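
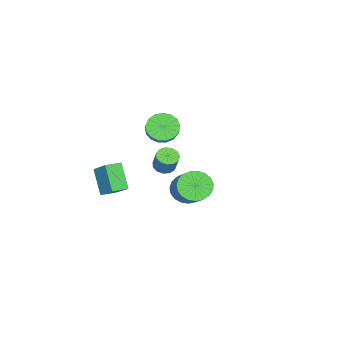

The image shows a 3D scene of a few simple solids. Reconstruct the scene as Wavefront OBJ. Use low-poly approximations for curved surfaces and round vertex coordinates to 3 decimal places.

v 3.093 3.168 -0.945
v 3.765 2.705 -1.095
v 4.859 3.888 0.156
v 4.187 4.352 0.305
v 3.787 2.945 -1.341
v 4.881 4.128 -0.091
v 3.689 3.224 -1.52
v 4.784 4.407 -0.269
v 3.488 3.493 -1.599
v 4.583 4.676 -0.348
v 3.219 3.706 -1.565
v 4.313 4.889 -0.314
v 2.928 3.826 -1.424
v 4.022 5.01 -0.173
v 2.665 3.833 -1.2
v 3.76 5.016 0.051
v 2.477 3.724 -0.932
v 3.571 4.907 0.319
v 2.394 3.52 -0.666
v 3.489 4.703 0.584
v 2.433 3.254 -0.449
v 3.527 4.437 0.801
v 2.586 2.974 -0.318
v 3.68 4.157 0.933
v 2.826 2.727 -0.295
v 3.92 3.911 0.956
v 3.113 2.557 -0.384
v 4.207 3.74 0.866
v 3.396 2.492 -0.571
v 4.49 3.676 0.68
v 3.626 2.545 -0.822
v 4.721 3.728 0.428
v -1.92 -1.965 -1.339
v -1.46 -2.661 -1.243
v -0.72 -2.071 -0.505
v -1.18 -1.375 -0.601
v -1.291 -2.478 -1.558
v -0.552 -1.887 -0.82
v -1.267 -2.177 -1.824
v -0.528 -1.586 -1.085
v -1.392 -1.827 -1.978
v -0.653 -1.237 -1.24
v -1.638 -1.509 -1.986
v -0.899 -0.919 -1.248
v -1.948 -1.296 -1.846
v -1.209 -0.705 -1.108
v -2.252 -1.236 -1.589
v -1.513 -0.645 -0.851
v -2.48 -1.343 -1.276
v -1.741 -0.752 -0.538
v -2.579 -1.592 -0.977
v -1.84 -1.002 -0.239
v -2.528 -1.927 -0.761
v -1.788 -1.337 -0.022
v -2.336 -2.271 -0.677
v -1.597 -1.681 0.061
v -2.05 -2.545 -0.745
v -1.311 -1.954 -0.007
v -1.733 -2.686 -0.949
v -0.994 -2.095 -0.211
v -0.225 -0.593 -2.54
v 0.224 -0.333 -2.8
v 0.533 0.113 -1.82
v 0.085 -0.147 -1.56
v -0.026 -0.124 -2.816
v 0.283 0.323 -1.837
v -0.339 -0.063 -2.745
v -0.03 0.383 -1.766
v -0.616 -0.171 -2.609
v -0.307 0.276 -1.629
v -0.769 -0.413 -2.45
v -0.459 0.034 -1.471
v -0.748 -0.712 -2.32
v -0.439 -0.265 -1.341
v -0.562 -0.973 -2.26
v -0.253 -0.527 -1.281
v -0.268 -1.114 -2.289
v 0.041 -0.668 -1.309
v 0.039 -1.09 -2.397
v 0.348 -0.643 -1.417
v 0.263 -0.907 -2.55
v 0.572 -0.461 -1.571
v 0.332 -0.626 -2.701
v 0.641 -0.179 -1.721
v 2.42 -2.809 -2.289
v 3.003 -1.637 -1.251
v 1.705 -2.41 -2.337
v 2.288 -1.239 -1.3
v 2.952 -2.001 -3.5
v 3.535 -0.83 -2.463
v 2.237 -1.603 -3.549
v 2.82 -0.431 -2.511
f 2 1 5
f 2 5 3
f 3 5 6
f 3 6 4
f 5 1 7
f 5 7 6
f 6 7 8
f 6 8 4
f 7 1 9
f 7 9 8
f 8 9 10
f 8 10 4
f 9 1 11
f 9 11 10
f 10 11 12
f 10 12 4
f 11 1 13
f 11 13 12
f 12 13 14
f 12 14 4
f 13 1 15
f 13 15 14
f 14 15 16
f 14 16 4
f 15 1 17
f 15 17 16
f 16 17 18
f 16 18 4
f 17 1 19
f 17 19 18
f 18 19 20
f 18 20 4
f 19 1 21
f 19 21 20
f 20 21 22
f 20 22 4
f 21 1 23
f 21 23 22
f 22 23 24
f 22 24 4
f 23 1 25
f 23 25 24
f 24 25 26
f 24 26 4
f 25 1 27
f 25 27 26
f 26 27 28
f 26 28 4
f 27 1 29
f 27 29 28
f 28 29 30
f 28 30 4
f 29 1 31
f 29 31 30
f 30 31 32
f 30 32 4
f 31 1 2
f 31 2 32
f 32 2 3
f 32 3 4
f 34 33 37
f 34 37 35
f 35 37 38
f 35 38 36
f 37 33 39
f 37 39 38
f 38 39 40
f 38 40 36
f 39 33 41
f 39 41 40
f 40 41 42
f 40 42 36
f 41 33 43
f 41 43 42
f 42 43 44
f 42 44 36
f 43 33 45
f 43 45 44
f 44 45 46
f 44 46 36
f 45 33 47
f 45 47 46
f 46 47 48
f 46 48 36
f 47 33 49
f 47 49 48
f 48 49 50
f 48 50 36
f 49 33 51
f 49 51 50
f 50 51 52
f 50 52 36
f 51 33 53
f 51 53 52
f 52 53 54
f 52 54 36
f 53 33 55
f 53 55 54
f 54 55 56
f 54 56 36
f 55 33 57
f 55 57 56
f 56 57 58
f 56 58 36
f 57 33 59
f 57 59 58
f 58 59 60
f 58 60 36
f 59 33 34
f 59 34 60
f 60 34 35
f 60 35 36
f 62 61 65
f 62 65 63
f 63 65 66
f 63 66 64
f 65 61 67
f 65 67 66
f 66 67 68
f 66 68 64
f 67 61 69
f 67 69 68
f 68 69 70
f 68 70 64
f 69 61 71
f 69 71 70
f 70 71 72
f 70 72 64
f 71 61 73
f 71 73 72
f 72 73 74
f 72 74 64
f 73 61 75
f 73 75 74
f 74 75 76
f 74 76 64
f 75 61 77
f 75 77 76
f 76 77 78
f 76 78 64
f 77 61 79
f 77 79 78
f 78 79 80
f 78 80 64
f 79 61 81
f 79 81 80
f 80 81 82
f 80 82 64
f 81 61 83
f 81 83 82
f 82 83 84
f 82 84 64
f 83 61 62
f 83 62 84
f 84 62 63
f 84 63 64
f 86 88 85
f 89 86 85
f 85 88 87
f 87 89 85
f 86 92 88
f 90 86 89
f 90 92 86
f 88 92 87
f 91 89 87
f 87 92 91
f 91 90 89
f 92 90 91



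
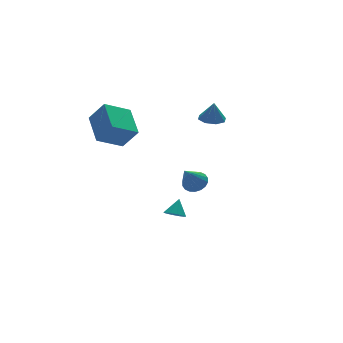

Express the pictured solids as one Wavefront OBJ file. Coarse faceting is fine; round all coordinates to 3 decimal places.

v 2.473 3.981 -4.358
v 3.159 3.638 -4.017
v 1.447 3.459 -2.822
v 3.17 3.99 -3.89
v 3.043 4.34 -3.856
v 2.802 4.619 -3.922
v 2.497 4.771 -4.074
v 2.187 4.767 -4.282
v 1.933 4.608 -4.506
v 1.786 4.324 -4.7
v 1.776 3.972 -4.827
v 1.903 3.623 -4.861
v 2.143 3.344 -4.795
v 2.449 3.191 -4.643
v 2.759 3.195 -4.434
v 3.013 3.355 -4.211
v -3.172 -4.016 -1.098
v -2.69 -4.431 -1.173
v -2.648 -3.564 -0.242
v -2.611 -4.11 -1.391
v -2.745 -3.754 -1.497
v -3.043 -3.498 -1.45
v -3.39 -3.439 -1.269
v -3.653 -3.601 -1.022
v -3.733 -3.922 -0.805
v -3.598 -4.278 -0.699
v -3.3 -4.534 -0.745
v -2.953 -4.593 -0.926
v -5.324 1.318 2.696
v -4.65 0.652 3.973
v -4.856 3.27 3.467
v -4.182 2.604 4.744
v -3.698 1.276 1.816
v -3.024 0.61 3.093
v -3.23 3.228 2.587
v -2.556 2.562 3.864
v 2.692 2.358 1.888
v 3.518 2.172 1.81
v 2.808 2.322 3.192
v 3.409 2.813 1.837
v 2.88 3.187 1.895
v 2.241 3.076 1.948
v 1.867 2.545 1.966
v 1.976 1.904 1.938
v 2.505 1.529 1.881
v 3.144 1.64 1.828
f 2 1 4
f 2 4 3
f 4 1 5
f 4 5 3
f 5 1 6
f 5 6 3
f 6 1 7
f 6 7 3
f 7 1 8
f 7 8 3
f 8 1 9
f 8 9 3
f 9 1 10
f 9 10 3
f 10 1 11
f 10 11 3
f 11 1 12
f 11 12 3
f 12 1 13
f 12 13 3
f 13 1 14
f 13 14 3
f 14 1 15
f 14 15 3
f 15 1 16
f 15 16 3
f 16 1 2
f 16 2 3
f 18 17 20
f 18 20 19
f 20 17 21
f 20 21 19
f 21 17 22
f 21 22 19
f 22 17 23
f 22 23 19
f 23 17 24
f 23 24 19
f 24 17 25
f 24 25 19
f 25 17 26
f 25 26 19
f 26 17 27
f 26 27 19
f 27 17 28
f 27 28 19
f 28 17 18
f 28 18 19
f 30 32 29
f 33 30 29
f 29 32 31
f 31 33 29
f 30 36 32
f 34 30 33
f 34 36 30
f 32 36 31
f 35 33 31
f 31 36 35
f 35 34 33
f 36 34 35
f 38 37 40
f 38 40 39
f 40 37 41
f 40 41 39
f 41 37 42
f 41 42 39
f 42 37 43
f 42 43 39
f 43 37 44
f 43 44 39
f 44 37 45
f 44 45 39
f 45 37 46
f 45 46 39
f 46 37 38
f 46 38 39



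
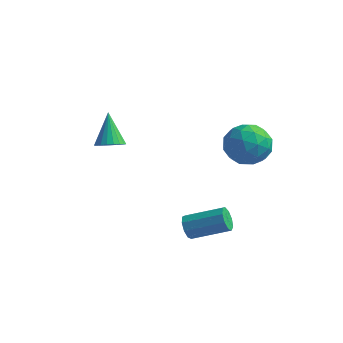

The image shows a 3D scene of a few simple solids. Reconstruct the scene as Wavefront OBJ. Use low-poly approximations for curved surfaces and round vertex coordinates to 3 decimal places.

v -3.403 -2.188 -0.596
v -2.979 -1.775 -0.696
v -3.877 -1.412 0.596
v -3.17 -1.687 -0.83
v -3.401 -1.685 -0.923
v -3.633 -1.77 -0.96
v -3.824 -1.927 -0.934
v -3.943 -2.13 -0.85
v -3.969 -2.342 -0.721
v -3.896 -2.528 -0.571
v -3.738 -2.655 -0.426
v -3.522 -2.701 -0.31
v -3.286 -2.659 -0.243
v -3.069 -2.535 -0.238
v -2.91 -2.351 -0.294
v -2.837 -2.139 -0.403
v -2.861 -1.935 -0.545
v 0.631 -3.93 -2.692
v 0.885 -4.126 -3.114
v 2.243 -3.627 -2.529
v 1.989 -3.43 -2.108
v 0.786 -3.783 -3.177
v 2.144 -3.284 -2.593
v 0.615 -3.509 -3.014
v 1.973 -3.01 -2.429
v 0.451 -3.431 -2.7
v 1.809 -2.932 -2.115
v 0.372 -3.587 -2.382
v 1.729 -3.088 -1.798
v 0.414 -3.903 -2.21
v 1.771 -3.404 -1.625
v 0.557 -4.231 -2.263
v 1.915 -3.732 -1.678
v 0.736 -4.419 -2.517
v 2.093 -3.92 -1.932
v 0.865 -4.377 -2.853
v 2.223 -3.878 -2.269
v 0.42 0.19 -0.11
v 0.933 0.784 -0.729
v 1.587 -0.924 -0.211
v 2.1 -0.33 -0.83
v 1.996 -0.079 0.131
v 1.275 0.61 0.194
v 1.245 -0.75 -1.134
v 0.524 -0.061 -1.071
v 1.443 0.203 -1.361
v 1.907 0.617 -0.58
v 0.613 -0.757 -0.36
v 1.077 -0.343 0.421
v 0.574 0.585 -0.41
v 1.946 -0.725 -0.53
v 1.885 -0.577 0.035
v 2.186 -0.228 -0.328
v 0.775 0.482 0.132
v 1.077 0.831 -0.232
v 1.701 0.324 0.273
v 1.443 -0.971 -0.708
v 1.745 -0.622 -1.072
v 0.334 0.088 -0.612
v 0.635 0.437 -0.975
v 0.819 -0.464 -1.213
v 1.175 0.592 -1.146
v 1.861 -0.063 -1.206
v 1.359 -0.309 -1.384
v 0.935 0.096 -1.347
v 1.448 0.836 -0.687
v 2.134 0.181 -0.746
v 2.073 0.329 -0.181
v 1.649 0.733 -0.144
v 1.748 0.494 -1.058
v 0.386 -0.321 -0.194
v 1.072 -0.976 -0.253
v 0.871 -0.873 -0.796
v 0.447 -0.469 -0.759
v 0.659 -0.077 0.266
v 1.345 -0.732 0.206
v 1.585 -0.236 0.407
v 1.161 0.169 0.444
v 0.772 -0.634 0.118
f 2 1 4
f 2 4 3
f 4 1 5
f 4 5 3
f 5 1 6
f 5 6 3
f 6 1 7
f 6 7 3
f 7 1 8
f 7 8 3
f 8 1 9
f 8 9 3
f 9 1 10
f 9 10 3
f 10 1 11
f 10 11 3
f 11 1 12
f 11 12 3
f 12 1 13
f 12 13 3
f 13 1 14
f 13 14 3
f 14 1 15
f 14 15 3
f 15 1 16
f 15 16 3
f 16 1 17
f 16 17 3
f 17 1 2
f 17 2 3
f 19 18 22
f 19 22 20
f 20 22 23
f 20 23 21
f 22 18 24
f 22 24 23
f 23 24 25
f 23 25 21
f 24 18 26
f 24 26 25
f 25 26 27
f 25 27 21
f 26 18 28
f 26 28 27
f 27 28 29
f 27 29 21
f 28 18 30
f 28 30 29
f 29 30 31
f 29 31 21
f 30 18 32
f 30 32 31
f 31 32 33
f 31 33 21
f 32 18 34
f 32 34 33
f 33 34 35
f 33 35 21
f 34 18 36
f 34 36 35
f 35 36 37
f 35 37 21
f 36 18 19
f 36 19 37
f 37 19 20
f 37 20 21
f 38 75 54
f 75 49 78
f 54 78 43
f 75 78 54
f 38 54 50
f 54 43 55
f 50 55 39
f 54 55 50
f 38 50 59
f 50 39 60
f 59 60 45
f 50 60 59
f 38 59 71
f 59 45 74
f 71 74 48
f 59 74 71
f 38 71 75
f 71 48 79
f 75 79 49
f 71 79 75
f 39 55 66
f 55 43 69
f 66 69 47
f 55 69 66
f 43 78 56
f 78 49 77
f 56 77 42
f 78 77 56
f 49 79 76
f 79 48 72
f 76 72 40
f 79 72 76
f 48 74 73
f 74 45 61
f 73 61 44
f 74 61 73
f 45 60 65
f 60 39 62
f 65 62 46
f 60 62 65
f 41 67 53
f 67 47 68
f 53 68 42
f 67 68 53
f 41 53 51
f 53 42 52
f 51 52 40
f 53 52 51
f 41 51 58
f 51 40 57
f 58 57 44
f 51 57 58
f 41 58 63
f 58 44 64
f 63 64 46
f 58 64 63
f 41 63 67
f 63 46 70
f 67 70 47
f 63 70 67
f 42 68 56
f 68 47 69
f 56 69 43
f 68 69 56
f 40 52 76
f 52 42 77
f 76 77 49
f 52 77 76
f 44 57 73
f 57 40 72
f 73 72 48
f 57 72 73
f 46 64 65
f 64 44 61
f 65 61 45
f 64 61 65
f 47 70 66
f 70 46 62
f 66 62 39
f 70 62 66



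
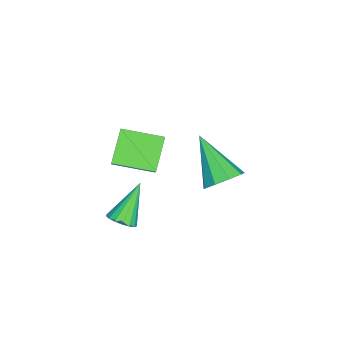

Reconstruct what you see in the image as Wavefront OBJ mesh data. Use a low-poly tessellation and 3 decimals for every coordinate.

v 0.11 3.671 2.387
v 0.657 3.173 2.412
v -0.91 2.609 3.573
v 0.721 3.519 2.776
v 0.498 3.936 2.958
v 0.094 4.228 2.873
v -0.302 4.26 2.56
v -0.506 4.016 2.167
v -0.422 3.61 1.876
v -0.089 3.233 1.825
v 0.337 3.06 2.036
v -0.716 -0.037 -1.704
v -0.26 0.117 -1.399
v -1.704 0.377 -0.436
v -0.331 0.346 -1.529
v -0.491 0.487 -1.7
v -0.702 0.508 -1.871
v -0.917 0.404 -2.004
v -1.085 0.199 -2.069
v -1.169 -0.06 -2.049
v -1.149 -0.313 -1.951
v -1.03 -0.504 -1.796
v -0.839 -0.587 -1.62
v -0.619 -0.545 -1.463
v -0.422 -0.386 -1.361
v -0.293 -0.147 -1.338
v -4.057 -0.971 -0.035
v -3.324 -0.74 0.806
v -4.227 0.566 -0.308
v -3.494 0.797 0.534
v -2.966 -1.017 -0.974
v -2.233 -0.786 -0.132
v -3.136 0.52 -1.246
v -2.403 0.751 -0.405
f 2 1 4
f 2 4 3
f 4 1 5
f 4 5 3
f 5 1 6
f 5 6 3
f 6 1 7
f 6 7 3
f 7 1 8
f 7 8 3
f 8 1 9
f 8 9 3
f 9 1 10
f 9 10 3
f 10 1 11
f 10 11 3
f 11 1 2
f 11 2 3
f 13 12 15
f 13 15 14
f 15 12 16
f 15 16 14
f 16 12 17
f 16 17 14
f 17 12 18
f 17 18 14
f 18 12 19
f 18 19 14
f 19 12 20
f 19 20 14
f 20 12 21
f 20 21 14
f 21 12 22
f 21 22 14
f 22 12 23
f 22 23 14
f 23 12 24
f 23 24 14
f 24 12 25
f 24 25 14
f 25 12 26
f 25 26 14
f 26 12 13
f 26 13 14
f 28 30 27
f 31 28 27
f 27 30 29
f 29 31 27
f 28 34 30
f 32 28 31
f 32 34 28
f 30 34 29
f 33 31 29
f 29 34 33
f 33 32 31
f 34 32 33



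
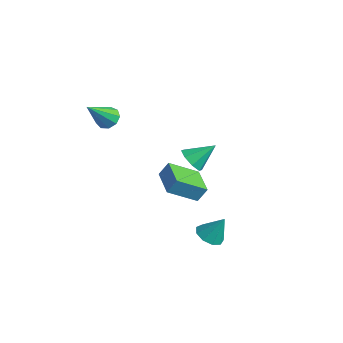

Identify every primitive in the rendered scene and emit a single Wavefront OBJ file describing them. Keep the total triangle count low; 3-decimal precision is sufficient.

v -1.245 1.898 -1.685
v -0.564 1.407 -1.459
v -0.715 3.082 -0.715
v -0.439 1.787 -1.991
v -0.786 2.232 -2.344
v -1.403 2.481 -2.311
v -1.927 2.389 -1.911
v -2.052 2.009 -1.379
v -1.705 1.564 -1.026
v -1.088 1.315 -1.059
v 3.447 -0.541 -3.476
v 4.163 -0.928 -3.577
v 3.933 0.021 -2.184
v 4.186 -0.417 -3.808
v 3.863 0.035 -3.884
v 3.346 0.218 -3.768
v 2.875 0.046 -3.516
v 2.672 -0.402 -3.245
v 2.832 -0.914 -3.081
v 3.279 -1.252 -3.103
v 3.805 -1.257 -3.298
v -2.425 2.646 -4.622
v -3.062 1.097 -3.564
v -2.195 3.123 -3.785
v -2.831 1.574 -2.728
v -0.709 1.906 -4.672
v -1.345 0.357 -3.615
v -0.478 2.383 -3.836
v -1.115 0.834 -2.778
v -3.731 -1.661 1.787
v -3.004 -1.631 1.738
v -3.569 -3.059 3.333
v -3.167 -1.289 2.064
v -3.595 -1.122 2.26
v -4.086 -1.207 2.235
v -4.412 -1.505 2
v -4.419 -1.875 1.666
v -4.104 -2.146 1.388
v -3.615 -2.19 1.297
v -3.18 -1.986 1.435
f 2 1 4
f 2 4 3
f 4 1 5
f 4 5 3
f 5 1 6
f 5 6 3
f 6 1 7
f 6 7 3
f 7 1 8
f 7 8 3
f 8 1 9
f 8 9 3
f 9 1 10
f 9 10 3
f 10 1 2
f 10 2 3
f 12 11 14
f 12 14 13
f 14 11 15
f 14 15 13
f 15 11 16
f 15 16 13
f 16 11 17
f 16 17 13
f 17 11 18
f 17 18 13
f 18 11 19
f 18 19 13
f 19 11 20
f 19 20 13
f 20 11 21
f 20 21 13
f 21 11 12
f 21 12 13
f 23 25 22
f 26 23 22
f 22 25 24
f 24 26 22
f 23 29 25
f 27 23 26
f 27 29 23
f 25 29 24
f 28 26 24
f 24 29 28
f 28 27 26
f 29 27 28
f 31 30 33
f 31 33 32
f 33 30 34
f 33 34 32
f 34 30 35
f 34 35 32
f 35 30 36
f 35 36 32
f 36 30 37
f 36 37 32
f 37 30 38
f 37 38 32
f 38 30 39
f 38 39 32
f 39 30 40
f 39 40 32
f 40 30 31
f 40 31 32



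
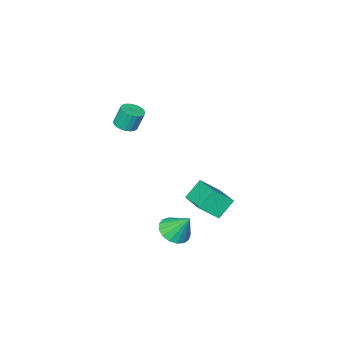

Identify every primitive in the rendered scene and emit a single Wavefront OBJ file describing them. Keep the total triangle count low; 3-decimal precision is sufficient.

v 3.343 0.079 3.025
v 3.927 0.122 3.154
v 3.682 0.384 4.183
v 3.097 0.341 4.055
v 3.873 0.355 3.082
v 3.627 0.617 4.111
v 3.727 0.54 3
v 3.481 0.801 4.029
v 3.514 0.645 2.922
v 3.268 0.907 3.952
v 3.272 0.652 2.863
v 3.026 0.914 3.892
v 3.042 0.561 2.831
v 2.796 0.822 3.86
v 2.864 0.386 2.833
v 2.618 0.647 3.862
v 2.769 0.158 2.868
v 2.523 0.419 3.898
v 2.773 -0.084 2.931
v 2.527 0.178 3.96
v 2.876 -0.297 3.01
v 2.63 -0.036 4.039
v 3.059 -0.446 3.091
v 2.814 -0.184 4.12
v 3.292 -0.503 3.161
v 3.046 -0.241 4.19
v 3.533 -0.46 3.208
v 3.287 -0.198 4.237
v 3.741 -0.324 3.223
v 3.496 -0.062 4.252
v 3.881 -0.118 3.204
v 3.635 0.144 4.233
v 2.708 2.908 -3.09
v 3.116 3.562 -3.447
v 2.452 3.712 -1.91
v 2.73 3.612 -3.565
v 2.339 3.501 -3.574
v 2.032 3.254 -3.472
v 1.88 2.928 -3.282
v 1.918 2.597 -3.049
v 2.137 2.337 -2.824
v 2.486 2.208 -2.661
v 2.887 2.24 -2.596
v 3.246 2.425 -2.643
v 3.482 2.72 -2.794
v 3.541 3.058 -3.012
v 3.409 3.362 -3.247
v 0.35 2.307 -2.814
v -0.484 2.38 -1.914
v 0.952 4.028 -2.397
v 0.117 4.101 -1.496
v 1.183 1.819 -2.004
v 0.348 1.892 -1.103
v 1.784 3.54 -1.586
v 0.95 3.613 -0.686
f 2 1 5
f 2 5 3
f 3 5 6
f 3 6 4
f 5 1 7
f 5 7 6
f 6 7 8
f 6 8 4
f 7 1 9
f 7 9 8
f 8 9 10
f 8 10 4
f 9 1 11
f 9 11 10
f 10 11 12
f 10 12 4
f 11 1 13
f 11 13 12
f 12 13 14
f 12 14 4
f 13 1 15
f 13 15 14
f 14 15 16
f 14 16 4
f 15 1 17
f 15 17 16
f 16 17 18
f 16 18 4
f 17 1 19
f 17 19 18
f 18 19 20
f 18 20 4
f 19 1 21
f 19 21 20
f 20 21 22
f 20 22 4
f 21 1 23
f 21 23 22
f 22 23 24
f 22 24 4
f 23 1 25
f 23 25 24
f 24 25 26
f 24 26 4
f 25 1 27
f 25 27 26
f 26 27 28
f 26 28 4
f 27 1 29
f 27 29 28
f 28 29 30
f 28 30 4
f 29 1 31
f 29 31 30
f 30 31 32
f 30 32 4
f 31 1 2
f 31 2 32
f 32 2 3
f 32 3 4
f 34 33 36
f 34 36 35
f 36 33 37
f 36 37 35
f 37 33 38
f 37 38 35
f 38 33 39
f 38 39 35
f 39 33 40
f 39 40 35
f 40 33 41
f 40 41 35
f 41 33 42
f 41 42 35
f 42 33 43
f 42 43 35
f 43 33 44
f 43 44 35
f 44 33 45
f 44 45 35
f 45 33 46
f 45 46 35
f 46 33 47
f 46 47 35
f 47 33 34
f 47 34 35
f 49 51 48
f 52 49 48
f 48 51 50
f 50 52 48
f 49 55 51
f 53 49 52
f 53 55 49
f 51 55 50
f 54 52 50
f 50 55 54
f 54 53 52
f 55 53 54



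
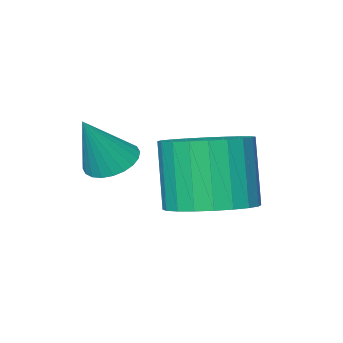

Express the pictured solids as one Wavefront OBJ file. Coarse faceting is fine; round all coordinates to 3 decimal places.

v -2.607 1.528 -1.009
v -2.118 2.26 -0.71
v -2.343 1.764 0.869
v -2.833 1.032 0.569
v -2.454 2.396 -0.715
v -2.679 1.901 0.864
v -2.813 2.401 -0.765
v -3.038 1.905 0.814
v -3.141 2.273 -0.852
v -3.366 1.777 0.727
v -3.388 2.031 -0.963
v -3.613 1.536 0.616
v -3.516 1.713 -1.081
v -3.741 1.217 0.498
v -3.506 1.366 -1.188
v -3.731 0.871 0.391
v -3.358 1.044 -1.268
v -3.584 0.549 0.31
v -3.097 0.796 -1.309
v -3.322 0.3 0.27
v -2.761 0.659 -1.304
v -2.986 0.164 0.275
v -2.402 0.655 -1.254
v -2.627 0.159 0.325
v -2.074 0.783 -1.167
v -2.299 0.287 0.412
v -1.827 1.024 -1.056
v -2.052 0.529 0.523
v -1.699 1.343 -0.938
v -1.924 0.847 0.641
v -1.709 1.689 -0.831
v -1.934 1.194 0.748
v -1.856 2.011 -0.75
v -2.082 1.516 0.828
v -1.256 0.149 0.085
v -0.824 -0.182 -0.145
v -0.584 0.211 1.255
v -0.752 0.03 -0.198
v -0.756 0.26 -0.208
v -0.836 0.473 -0.173
v -0.98 0.637 -0.099
v -1.166 0.726 0.003
v -1.365 0.728 0.117
v -1.548 0.641 0.227
v -1.687 0.479 0.315
v -1.76 0.267 0.368
v -1.756 0.038 0.378
v -1.675 -0.176 0.343
v -1.531 -0.339 0.269
v -1.345 -0.429 0.167
v -1.146 -0.43 0.053
v -0.963 -0.343 -0.057
f 2 1 5
f 2 5 3
f 3 5 6
f 3 6 4
f 5 1 7
f 5 7 6
f 6 7 8
f 6 8 4
f 7 1 9
f 7 9 8
f 8 9 10
f 8 10 4
f 9 1 11
f 9 11 10
f 10 11 12
f 10 12 4
f 11 1 13
f 11 13 12
f 12 13 14
f 12 14 4
f 13 1 15
f 13 15 14
f 14 15 16
f 14 16 4
f 15 1 17
f 15 17 16
f 16 17 18
f 16 18 4
f 17 1 19
f 17 19 18
f 18 19 20
f 18 20 4
f 19 1 21
f 19 21 20
f 20 21 22
f 20 22 4
f 21 1 23
f 21 23 22
f 22 23 24
f 22 24 4
f 23 1 25
f 23 25 24
f 24 25 26
f 24 26 4
f 25 1 27
f 25 27 26
f 26 27 28
f 26 28 4
f 27 1 29
f 27 29 28
f 28 29 30
f 28 30 4
f 29 1 31
f 29 31 30
f 30 31 32
f 30 32 4
f 31 1 33
f 31 33 32
f 32 33 34
f 32 34 4
f 33 1 2
f 33 2 34
f 34 2 3
f 34 3 4
f 36 35 38
f 36 38 37
f 38 35 39
f 38 39 37
f 39 35 40
f 39 40 37
f 40 35 41
f 40 41 37
f 41 35 42
f 41 42 37
f 42 35 43
f 42 43 37
f 43 35 44
f 43 44 37
f 44 35 45
f 44 45 37
f 45 35 46
f 45 46 37
f 46 35 47
f 46 47 37
f 47 35 48
f 47 48 37
f 48 35 49
f 48 49 37
f 49 35 50
f 49 50 37
f 50 35 51
f 50 51 37
f 51 35 52
f 51 52 37
f 52 35 36
f 52 36 37



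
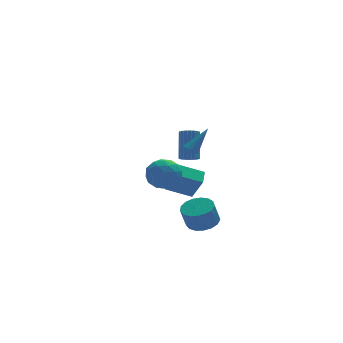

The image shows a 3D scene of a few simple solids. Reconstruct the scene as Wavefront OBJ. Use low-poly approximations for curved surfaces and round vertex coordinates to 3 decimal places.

v 1.776 -3.773 2.845
v 2.021 -3.44 2.529
v 2.984 -3.327 4.255
v 1.858 -3.308 2.627
v 1.679 -3.268 2.768
v 1.519 -3.328 2.924
v 1.41 -3.477 3.064
v 1.373 -3.684 3.161
v 1.417 -3.909 3.195
v 1.531 -4.107 3.16
v 1.694 -4.239 3.062
v 1.874 -4.278 2.921
v 2.034 -4.218 2.765
v 2.143 -4.07 2.625
v 2.179 -3.863 2.528
v 2.136 -3.638 2.494
v 3.61 2.229 -0.498
v 4.261 2.148 -0.572
v 4.601 3.21 1.243
v 3.95 3.291 1.318
v 4.224 2.371 -0.695
v 4.563 3.432 1.12
v 4.093 2.573 -0.789
v 4.433 3.634 1.027
v 3.889 2.722 -0.838
v 4.229 3.783 0.978
v 3.642 2.796 -0.835
v 3.982 3.857 0.98
v 3.391 2.784 -0.781
v 3.731 3.845 1.035
v 3.173 2.687 -0.683
v 3.512 3.749 1.132
v 3.021 2.521 -0.558
v 3.361 3.582 1.257
v 2.959 2.31 -0.423
v 3.299 3.372 1.392
v 2.997 2.088 -0.3
v 3.336 3.149 1.515
v 3.127 1.886 -0.207
v 3.467 2.947 1.609
v 3.331 1.737 -0.158
v 3.671 2.798 1.658
v 3.578 1.663 -0.16
v 3.918 2.724 1.655
v 3.829 1.675 -0.215
v 4.169 2.736 1.601
v 4.048 1.771 -0.312
v 4.387 2.833 1.503
v 4.199 1.938 -0.437
v 4.539 2.999 1.378
v 0.079 -3.295 0.275
v 1.07 -3.808 0.579
v -0.75 -3.992 1.801
v 0.241 -4.505 2.105
v 0.151 -3.353 2.144
v 0.663 -2.922 1.201
v -0.343 -4.878 1.179
v 0.169 -4.447 0.236
v 0.809 -4.787 1.138
v 1.114 -3.844 1.734
v -0.794 -3.956 0.646
v -0.489 -3.013 1.242
v 0.647 -3.49 0.293
v -0.327 -4.31 2.087
v -0.38 -3.632 2.11
v 0.202 -3.934 2.289
v 0.408 -2.97 0.658
v 0.991 -3.271 0.837
v 0.45 -3.003 1.757
v -0.671 -4.529 1.543
v -0.088 -4.83 1.722
v 0.118 -3.866 0.091
v 0.7 -4.168 0.27
v -0.13 -4.797 0.623
v 1.076 -4.367 0.8
v 0.589 -4.777 1.697
v 0.246 -4.996 1.153
v 0.547 -4.743 0.599
v 1.256 -3.813 1.151
v 0.768 -4.223 2.048
v 0.716 -3.545 2.071
v 1.017 -3.292 1.516
v 1.102 -4.388 1.479
v -0.448 -3.577 0.332
v -0.936 -3.987 1.229
v -0.697 -4.508 0.864
v -0.396 -4.255 0.309
v -0.269 -3.023 0.683
v -0.756 -3.433 1.58
v -0.227 -3.057 1.781
v 0.074 -2.804 1.227
v -0.782 -3.412 0.901
v 2.594 -3.708 -3.082
v 3.571 -3.685 -2.757
v 3.123 -3.948 -1.393
v 2.146 -3.972 -1.718
v 3.421 -3.217 -2.716
v 2.974 -3.48 -1.351
v 3.082 -2.861 -2.758
v 2.635 -3.125 -1.394
v 2.632 -2.7 -2.875
v 2.184 -2.964 -1.511
v 2.172 -2.77 -3.039
v 1.724 -3.033 -1.675
v 1.809 -3.054 -3.213
v 1.361 -3.318 -1.849
v 1.626 -3.489 -3.357
v 1.178 -3.752 -1.993
v 1.664 -3.973 -3.438
v 1.217 -4.237 -2.074
v 1.916 -4.397 -3.438
v 1.468 -4.661 -2.073
v 2.323 -4.664 -3.356
v 1.875 -4.927 -1.991
v 2.792 -4.711 -3.211
v 2.344 -4.974 -1.847
v 3.215 -4.528 -3.037
v 2.768 -4.792 -1.672
v 3.496 -4.158 -2.873
v 3.049 -4.422 -1.509
v 2.605 4.04 -3.794
v 3.047 3.209 -2.225
v 3.044 5.044 -3.387
v 3.487 4.214 -1.817
v 4.233 3.606 -4.483
v 4.676 2.776 -2.913
v 4.673 4.611 -4.075
v 5.115 3.78 -2.506
f 2 1 4
f 2 4 3
f 4 1 5
f 4 5 3
f 5 1 6
f 5 6 3
f 6 1 7
f 6 7 3
f 7 1 8
f 7 8 3
f 8 1 9
f 8 9 3
f 9 1 10
f 9 10 3
f 10 1 11
f 10 11 3
f 11 1 12
f 11 12 3
f 12 1 13
f 12 13 3
f 13 1 14
f 13 14 3
f 14 1 15
f 14 15 3
f 15 1 16
f 15 16 3
f 16 1 2
f 16 2 3
f 18 17 21
f 18 21 19
f 19 21 22
f 19 22 20
f 21 17 23
f 21 23 22
f 22 23 24
f 22 24 20
f 23 17 25
f 23 25 24
f 24 25 26
f 24 26 20
f 25 17 27
f 25 27 26
f 26 27 28
f 26 28 20
f 27 17 29
f 27 29 28
f 28 29 30
f 28 30 20
f 29 17 31
f 29 31 30
f 30 31 32
f 30 32 20
f 31 17 33
f 31 33 32
f 32 33 34
f 32 34 20
f 33 17 35
f 33 35 34
f 34 35 36
f 34 36 20
f 35 17 37
f 35 37 36
f 36 37 38
f 36 38 20
f 37 17 39
f 37 39 38
f 38 39 40
f 38 40 20
f 39 17 41
f 39 41 40
f 40 41 42
f 40 42 20
f 41 17 43
f 41 43 42
f 42 43 44
f 42 44 20
f 43 17 45
f 43 45 44
f 44 45 46
f 44 46 20
f 45 17 47
f 45 47 46
f 46 47 48
f 46 48 20
f 47 17 49
f 47 49 48
f 48 49 50
f 48 50 20
f 49 17 18
f 49 18 50
f 50 18 19
f 50 19 20
f 51 88 67
f 88 62 91
f 67 91 56
f 88 91 67
f 51 67 63
f 67 56 68
f 63 68 52
f 67 68 63
f 51 63 72
f 63 52 73
f 72 73 58
f 63 73 72
f 51 72 84
f 72 58 87
f 84 87 61
f 72 87 84
f 51 84 88
f 84 61 92
f 88 92 62
f 84 92 88
f 52 68 79
f 68 56 82
f 79 82 60
f 68 82 79
f 56 91 69
f 91 62 90
f 69 90 55
f 91 90 69
f 62 92 89
f 92 61 85
f 89 85 53
f 92 85 89
f 61 87 86
f 87 58 74
f 86 74 57
f 87 74 86
f 58 73 78
f 73 52 75
f 78 75 59
f 73 75 78
f 54 80 66
f 80 60 81
f 66 81 55
f 80 81 66
f 54 66 64
f 66 55 65
f 64 65 53
f 66 65 64
f 54 64 71
f 64 53 70
f 71 70 57
f 64 70 71
f 54 71 76
f 71 57 77
f 76 77 59
f 71 77 76
f 54 76 80
f 76 59 83
f 80 83 60
f 76 83 80
f 55 81 69
f 81 60 82
f 69 82 56
f 81 82 69
f 53 65 89
f 65 55 90
f 89 90 62
f 65 90 89
f 57 70 86
f 70 53 85
f 86 85 61
f 70 85 86
f 59 77 78
f 77 57 74
f 78 74 58
f 77 74 78
f 60 83 79
f 83 59 75
f 79 75 52
f 83 75 79
f 94 93 97
f 94 97 95
f 95 97 98
f 95 98 96
f 97 93 99
f 97 99 98
f 98 99 100
f 98 100 96
f 99 93 101
f 99 101 100
f 100 101 102
f 100 102 96
f 101 93 103
f 101 103 102
f 102 103 104
f 102 104 96
f 103 93 105
f 103 105 104
f 104 105 106
f 104 106 96
f 105 93 107
f 105 107 106
f 106 107 108
f 106 108 96
f 107 93 109
f 107 109 108
f 108 109 110
f 108 110 96
f 109 93 111
f 109 111 110
f 110 111 112
f 110 112 96
f 111 93 113
f 111 113 112
f 112 113 114
f 112 114 96
f 113 93 115
f 113 115 114
f 114 115 116
f 114 116 96
f 115 93 117
f 115 117 116
f 116 117 118
f 116 118 96
f 117 93 119
f 117 119 118
f 118 119 120
f 118 120 96
f 119 93 94
f 119 94 120
f 120 94 95
f 120 95 96
f 122 124 121
f 125 122 121
f 121 124 123
f 123 125 121
f 122 128 124
f 126 122 125
f 126 128 122
f 124 128 123
f 127 125 123
f 123 128 127
f 127 126 125
f 128 126 127



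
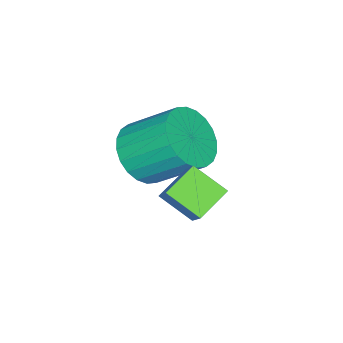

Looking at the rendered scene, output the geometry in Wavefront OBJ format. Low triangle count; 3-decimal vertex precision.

v 1.102 0.526 -3.59
v 1.635 0.99 -4.007
v 1.391 2.097 -3.087
v 0.858 1.634 -2.67
v 1.361 1.057 -4.159
v 1.118 2.164 -3.239
v 1.049 1.043 -4.225
v 0.805 2.15 -3.305
v 0.744 0.95 -4.194
v 0.5 2.057 -3.274
v 0.494 0.793 -4.071
v 0.25 1.9 -3.151
v 0.336 0.595 -3.875
v 0.092 1.702 -2.955
v 0.295 0.387 -3.636
v 0.051 1.494 -2.716
v 0.377 0.2 -3.389
v 0.133 1.307 -2.469
v 0.569 0.063 -3.173
v 0.325 1.17 -2.253
v 0.842 -0.004 -3.021
v 0.599 1.103 -2.101
v 1.155 0.01 -2.955
v 0.911 1.117 -2.035
v 1.46 0.103 -2.986
v 1.216 1.21 -2.066
v 1.71 0.26 -3.109
v 1.466 1.367 -2.189
v 1.868 0.458 -3.305
v 1.624 1.565 -2.385
v 1.909 0.666 -3.544
v 1.665 1.773 -2.624
v 1.827 0.853 -3.791
v 1.583 1.96 -2.871
v 1.958 2.156 -2.678
v 2.605 2.743 -1.743
v 1.914 2.947 -3.145
v 2.561 3.535 -2.209
v 2.699 1.965 -3.071
v 3.346 2.553 -2.135
v 2.655 2.757 -3.537
v 3.302 3.344 -2.602
f 2 1 5
f 2 5 3
f 3 5 6
f 3 6 4
f 5 1 7
f 5 7 6
f 6 7 8
f 6 8 4
f 7 1 9
f 7 9 8
f 8 9 10
f 8 10 4
f 9 1 11
f 9 11 10
f 10 11 12
f 10 12 4
f 11 1 13
f 11 13 12
f 12 13 14
f 12 14 4
f 13 1 15
f 13 15 14
f 14 15 16
f 14 16 4
f 15 1 17
f 15 17 16
f 16 17 18
f 16 18 4
f 17 1 19
f 17 19 18
f 18 19 20
f 18 20 4
f 19 1 21
f 19 21 20
f 20 21 22
f 20 22 4
f 21 1 23
f 21 23 22
f 22 23 24
f 22 24 4
f 23 1 25
f 23 25 24
f 24 25 26
f 24 26 4
f 25 1 27
f 25 27 26
f 26 27 28
f 26 28 4
f 27 1 29
f 27 29 28
f 28 29 30
f 28 30 4
f 29 1 31
f 29 31 30
f 30 31 32
f 30 32 4
f 31 1 33
f 31 33 32
f 32 33 34
f 32 34 4
f 33 1 2
f 33 2 34
f 34 2 3
f 34 3 4
f 36 38 35
f 39 36 35
f 35 38 37
f 37 39 35
f 36 42 38
f 40 36 39
f 40 42 36
f 38 42 37
f 41 39 37
f 37 42 41
f 41 40 39
f 42 40 41



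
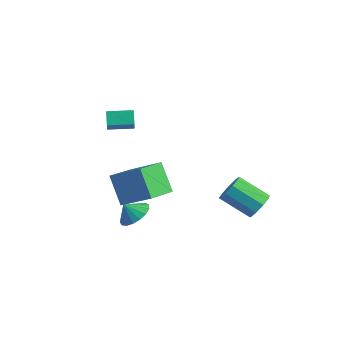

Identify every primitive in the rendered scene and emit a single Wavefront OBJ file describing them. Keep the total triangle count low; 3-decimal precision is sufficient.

v 3.893 4.011 -3.88
v 4.521 3.648 -3.235
v 2.854 2.827 -2.075
v 2.227 3.189 -2.72
v 4.342 4.262 -3.057
v 2.676 3.44 -1.898
v 3.953 4.758 -3.264
v 2.287 3.937 -2.105
v 3.536 4.905 -3.759
v 1.87 4.083 -2.6
v 3.286 4.633 -4.311
v 1.62 3.812 -3.151
v 3.32 4.07 -4.661
v 1.654 3.249 -3.501
v 3.622 3.479 -4.645
v 1.956 2.658 -3.485
v 4.051 3.137 -4.271
v 2.385 2.316 -3.112
v 4.406 3.204 -3.715
v 2.74 2.383 -2.555
v 0.447 -4.231 0.889
v 2.091 -3.475 1.936
v -0.057 -2.207 0.221
v 1.586 -1.452 1.268
v 1.634 -4.488 -0.788
v 3.277 -3.733 0.259
v 1.129 -2.465 -1.456
v 2.773 -1.709 -0.409
v -0.339 -1.744 -3.939
v 0.373 -1.287 -3.316
v -0.781 -2.196 -3.101
v -0.003 -0.953 -3.334
v -0.455 -0.801 -3.491
v -0.881 -0.865 -3.751
v -1.182 -1.13 -4.053
v -1.291 -1.535 -4.33
v -1.181 -1.989 -4.516
v -0.878 -2.386 -4.571
v -0.451 -2.636 -4.48
v 0.001 -2.682 -4.266
v 0.375 -2.513 -3.977
v 0.586 -2.167 -3.679
v 0.585 -1.725 -3.44
v -1.994 -2.242 2.599
v -2.531 -1.811 3.297
v -1.023 -1.086 2.634
v -1.56 -0.655 3.331
v -1.24 -2.905 3.589
v -1.777 -2.474 4.286
v -0.269 -1.749 3.623
v -0.806 -1.318 4.321
f 2 1 5
f 2 5 3
f 3 5 6
f 3 6 4
f 5 1 7
f 5 7 6
f 6 7 8
f 6 8 4
f 7 1 9
f 7 9 8
f 8 9 10
f 8 10 4
f 9 1 11
f 9 11 10
f 10 11 12
f 10 12 4
f 11 1 13
f 11 13 12
f 12 13 14
f 12 14 4
f 13 1 15
f 13 15 14
f 14 15 16
f 14 16 4
f 15 1 17
f 15 17 16
f 16 17 18
f 16 18 4
f 17 1 19
f 17 19 18
f 18 19 20
f 18 20 4
f 19 1 2
f 19 2 20
f 20 2 3
f 20 3 4
f 22 24 21
f 25 22 21
f 21 24 23
f 23 25 21
f 22 28 24
f 26 22 25
f 26 28 22
f 24 28 23
f 27 25 23
f 23 28 27
f 27 26 25
f 28 26 27
f 30 29 32
f 30 32 31
f 32 29 33
f 32 33 31
f 33 29 34
f 33 34 31
f 34 29 35
f 34 35 31
f 35 29 36
f 35 36 31
f 36 29 37
f 36 37 31
f 37 29 38
f 37 38 31
f 38 29 39
f 38 39 31
f 39 29 40
f 39 40 31
f 40 29 41
f 40 41 31
f 41 29 42
f 41 42 31
f 42 29 43
f 42 43 31
f 43 29 30
f 43 30 31
f 45 47 44
f 48 45 44
f 44 47 46
f 46 48 44
f 45 51 47
f 49 45 48
f 49 51 45
f 47 51 46
f 50 48 46
f 46 51 50
f 50 49 48
f 51 49 50



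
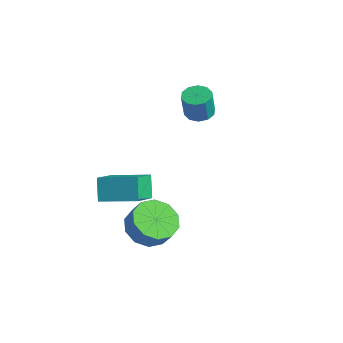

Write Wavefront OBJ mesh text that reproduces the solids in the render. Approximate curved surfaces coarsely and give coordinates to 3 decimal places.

v 0.388 -3.045 -1.064
v 1.273 -2.938 -1.619
v 1.797 -2.867 -0.771
v 0.912 -2.975 -0.216
v 1.027 -2.346 -1.517
v 1.551 -2.275 -0.668
v 0.537 -2.021 -1.242
v 1.061 -1.951 -0.393
v -0.01 -2.088 -0.899
v 0.514 -2.017 -0.05
v -0.405 -2.52 -0.619
v 0.119 -2.449 0.23
v -0.497 -3.153 -0.509
v 0.027 -3.082 0.339
v -0.251 -3.745 -0.612
v 0.273 -3.674 0.237
v 0.239 -4.069 -0.887
v 0.763 -3.999 -0.038
v 0.786 -4.003 -1.23
v 1.31 -3.932 -0.381
v 1.181 -3.571 -1.51
v 1.705 -3.5 -0.661
v -2.911 2.337 1.582
v -2.228 2.255 1.523
v -2.147 2.021 2.8
v -2.829 2.103 2.858
v -2.305 2.667 1.604
v -2.224 2.433 2.88
v -2.614 2.953 1.676
v -2.532 2.719 2.952
v -3.036 3.003 1.712
v -2.954 2.769 2.988
v -3.41 2.799 1.698
v -3.328 2.565 2.975
v -3.593 2.419 1.64
v -3.512 2.185 2.917
v -3.516 2.007 1.56
v -3.435 1.773 2.836
v -3.208 1.721 1.488
v -3.126 1.487 2.764
v -2.786 1.671 1.452
v -2.704 1.437 2.728
v -2.412 1.875 1.465
v -2.33 1.641 2.742
v -3.349 -2.149 -0.72
v -2.749 -3.315 0.144
v -1.927 -1.087 -0.274
v -1.327 -2.253 0.59
v -2.753 -2.547 -1.67
v -2.153 -3.713 -0.806
v -1.331 -1.485 -1.224
v -0.731 -2.651 -0.36
f 2 1 5
f 2 5 3
f 3 5 6
f 3 6 4
f 5 1 7
f 5 7 6
f 6 7 8
f 6 8 4
f 7 1 9
f 7 9 8
f 8 9 10
f 8 10 4
f 9 1 11
f 9 11 10
f 10 11 12
f 10 12 4
f 11 1 13
f 11 13 12
f 12 13 14
f 12 14 4
f 13 1 15
f 13 15 14
f 14 15 16
f 14 16 4
f 15 1 17
f 15 17 16
f 16 17 18
f 16 18 4
f 17 1 19
f 17 19 18
f 18 19 20
f 18 20 4
f 19 1 21
f 19 21 20
f 20 21 22
f 20 22 4
f 21 1 2
f 21 2 22
f 22 2 3
f 22 3 4
f 24 23 27
f 24 27 25
f 25 27 28
f 25 28 26
f 27 23 29
f 27 29 28
f 28 29 30
f 28 30 26
f 29 23 31
f 29 31 30
f 30 31 32
f 30 32 26
f 31 23 33
f 31 33 32
f 32 33 34
f 32 34 26
f 33 23 35
f 33 35 34
f 34 35 36
f 34 36 26
f 35 23 37
f 35 37 36
f 36 37 38
f 36 38 26
f 37 23 39
f 37 39 38
f 38 39 40
f 38 40 26
f 39 23 41
f 39 41 40
f 40 41 42
f 40 42 26
f 41 23 43
f 41 43 42
f 42 43 44
f 42 44 26
f 43 23 24
f 43 24 44
f 44 24 25
f 44 25 26
f 46 48 45
f 49 46 45
f 45 48 47
f 47 49 45
f 46 52 48
f 50 46 49
f 50 52 46
f 48 52 47
f 51 49 47
f 47 52 51
f 51 50 49
f 52 50 51



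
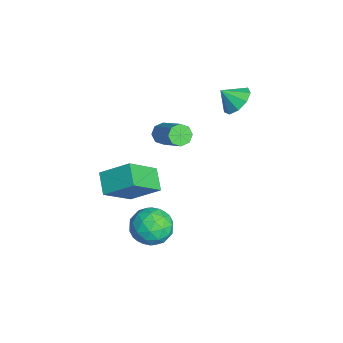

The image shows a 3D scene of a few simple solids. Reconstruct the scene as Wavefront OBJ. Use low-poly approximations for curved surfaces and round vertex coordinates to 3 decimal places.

v 0.997 -1.721 -2.33
v 1.719 -2.512 -1.987
v 0.621 -2.708 -3.813
v 1.343 -3.499 -3.47
v 0.382 -3.333 -2.909
v 0.614 -2.724 -1.993
v 1.726 -2.496 -3.807
v 1.958 -1.887 -2.891
v 2.17 -2.992 -2.9
v 1.339 -3.509 -2.345
v 1.001 -1.711 -3.455
v 0.17 -2.228 -2.9
v 1.391 -2.03 -2.029
v 0.949 -3.19 -3.771
v 0.384 -3.093 -3.442
v 0.808 -3.558 -3.24
v 0.742 -2.154 -2.032
v 1.166 -2.619 -1.83
v 0.38 -3.102 -2.372
v 1.174 -2.601 -3.97
v 1.598 -3.066 -3.768
v 1.532 -1.662 -2.56
v 1.956 -2.127 -2.358
v 1.96 -2.118 -3.428
v 2.081 -2.777 -2.363
v 1.859 -3.357 -3.235
v 2.084 -2.768 -3.433
v 2.221 -2.409 -2.895
v 1.592 -3.081 -2.037
v 1.371 -3.661 -2.908
v 0.806 -3.564 -2.579
v 0.943 -3.205 -2.04
v 1.857 -3.363 -2.574
v 0.969 -1.559 -2.892
v 0.748 -2.139 -3.763
v 1.397 -2.015 -3.76
v 1.534 -1.656 -3.221
v 0.481 -1.863 -2.565
v 0.259 -2.443 -3.437
v 0.119 -2.811 -2.905
v 0.256 -2.452 -2.367
v 0.483 -1.857 -3.226
v -3.011 2.093 2.243
v -2.308 1.614 1.892
v -3.169 1.307 2.997
v -2.1 2.003 2.341
v -2.319 2.434 2.744
v -2.861 2.705 2.913
v -3.473 2.69 2.769
v -3.869 2.395 2.378
v -3.864 1.959 1.925
v -3.459 1.586 1.62
v -2.845 1.449 1.607
v -4.45 -1.269 -1.193
v -4.043 -1.3 -1.686
v -2.484 -0.682 -0.44
v -2.89 -0.651 0.053
v -4.252 -0.859 -1.644
v -2.693 -0.241 -0.397
v -4.577 -0.658 -1.337
v -3.017 -0.04 -0.091
v -4.827 -0.815 -0.946
v -3.268 -0.197 0.3
v -4.856 -1.238 -0.7
v -3.297 -0.62 0.546
v -4.647 -1.679 -0.743
v -3.088 -1.061 0.504
v -4.323 -1.88 -1.049
v -2.763 -1.262 0.197
v -4.072 -1.723 -1.44
v -2.513 -1.105 -0.194
v 0.664 -3.667 0.536
v 1.512 -4.998 1.906
v 1.16 -2.335 1.523
v 2.009 -3.666 2.893
v 1.731 -3.614 -0.073
v 2.58 -4.945 1.297
v 2.228 -2.282 0.914
v 3.076 -3.613 2.284
f 1 38 17
f 38 12 41
f 17 41 6
f 38 41 17
f 1 17 13
f 17 6 18
f 13 18 2
f 17 18 13
f 1 13 22
f 13 2 23
f 22 23 8
f 13 23 22
f 1 22 34
f 22 8 37
f 34 37 11
f 22 37 34
f 1 34 38
f 34 11 42
f 38 42 12
f 34 42 38
f 2 18 29
f 18 6 32
f 29 32 10
f 18 32 29
f 6 41 19
f 41 12 40
f 19 40 5
f 41 40 19
f 12 42 39
f 42 11 35
f 39 35 3
f 42 35 39
f 11 37 36
f 37 8 24
f 36 24 7
f 37 24 36
f 8 23 28
f 23 2 25
f 28 25 9
f 23 25 28
f 4 30 16
f 30 10 31
f 16 31 5
f 30 31 16
f 4 16 14
f 16 5 15
f 14 15 3
f 16 15 14
f 4 14 21
f 14 3 20
f 21 20 7
f 14 20 21
f 4 21 26
f 21 7 27
f 26 27 9
f 21 27 26
f 4 26 30
f 26 9 33
f 30 33 10
f 26 33 30
f 5 31 19
f 31 10 32
f 19 32 6
f 31 32 19
f 3 15 39
f 15 5 40
f 39 40 12
f 15 40 39
f 7 20 36
f 20 3 35
f 36 35 11
f 20 35 36
f 9 27 28
f 27 7 24
f 28 24 8
f 27 24 28
f 10 33 29
f 33 9 25
f 29 25 2
f 33 25 29
f 44 43 46
f 44 46 45
f 46 43 47
f 46 47 45
f 47 43 48
f 47 48 45
f 48 43 49
f 48 49 45
f 49 43 50
f 49 50 45
f 50 43 51
f 50 51 45
f 51 43 52
f 51 52 45
f 52 43 53
f 52 53 45
f 53 43 44
f 53 44 45
f 55 54 58
f 55 58 56
f 56 58 59
f 56 59 57
f 58 54 60
f 58 60 59
f 59 60 61
f 59 61 57
f 60 54 62
f 60 62 61
f 61 62 63
f 61 63 57
f 62 54 64
f 62 64 63
f 63 64 65
f 63 65 57
f 64 54 66
f 64 66 65
f 65 66 67
f 65 67 57
f 66 54 68
f 66 68 67
f 67 68 69
f 67 69 57
f 68 54 70
f 68 70 69
f 69 70 71
f 69 71 57
f 70 54 55
f 70 55 71
f 71 55 56
f 71 56 57
f 73 75 72
f 76 73 72
f 72 75 74
f 74 76 72
f 73 79 75
f 77 73 76
f 77 79 73
f 75 79 74
f 78 76 74
f 74 79 78
f 78 77 76
f 79 77 78



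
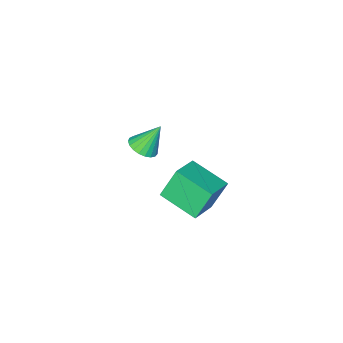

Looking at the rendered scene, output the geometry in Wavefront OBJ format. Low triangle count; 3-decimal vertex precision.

v -2.517 1.65 -3.594
v -3.245 1.973 -1.98
v -3.02 3.594 -4.21
v -3.748 3.917 -2.596
v -1.052 2.203 -3.044
v -1.78 2.526 -1.43
v -1.555 4.147 -3.66
v -2.283 4.47 -2.046
v 0.443 2.864 2.093
v 0.854 3.503 2.123
v -0.263 3.256 3.427
v 0.6 3.596 1.961
v 0.318 3.563 1.821
v 0.058 3.409 1.729
v -0.135 3.161 1.699
v -0.229 2.861 1.738
v -0.206 2.562 1.838
v -0.071 2.316 1.981
v 0.153 2.164 2.145
v 0.428 2.133 2.299
v 0.704 2.229 2.417
v 0.936 2.434 2.48
v 1.083 2.714 2.475
v 1.119 3.02 2.405
v 1.038 3.299 2.28
f 2 4 1
f 5 2 1
f 1 4 3
f 3 5 1
f 2 8 4
f 6 2 5
f 6 8 2
f 4 8 3
f 7 5 3
f 3 8 7
f 7 6 5
f 8 6 7
f 10 9 12
f 10 12 11
f 12 9 13
f 12 13 11
f 13 9 14
f 13 14 11
f 14 9 15
f 14 15 11
f 15 9 16
f 15 16 11
f 16 9 17
f 16 17 11
f 17 9 18
f 17 18 11
f 18 9 19
f 18 19 11
f 19 9 20
f 19 20 11
f 20 9 21
f 20 21 11
f 21 9 22
f 21 22 11
f 22 9 23
f 22 23 11
f 23 9 24
f 23 24 11
f 24 9 25
f 24 25 11
f 25 9 10
f 25 10 11



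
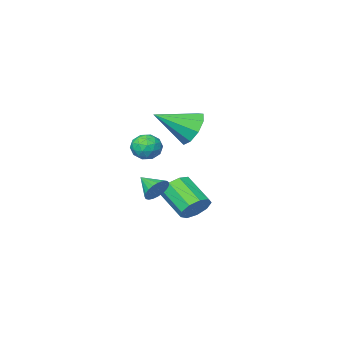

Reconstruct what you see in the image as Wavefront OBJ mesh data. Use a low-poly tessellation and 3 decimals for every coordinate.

v 1.553 2.091 -0.927
v 2.114 1.978 -1.427
v 1.807 0.989 -0.393
v 2.265 2.126 -1.192
v 2.292 2.268 -0.911
v 2.192 2.38 -0.633
v 1.981 2.442 -0.406
v 1.696 2.443 -0.269
v 1.387 2.383 -0.245
v 1.106 2.272 -0.34
v 0.903 2.131 -0.536
v 0.812 1.982 -0.8
v 0.849 1.852 -1.085
v 1.008 1.764 -1.344
v 1.262 1.732 -1.53
v 1.565 1.762 -1.612
v 1.867 1.849 -1.575
v 1.659 1.389 1.838
v 1.967 1.089 1.115
v 0.693 0.431 1.825
v 1.001 0.131 1.102
v 1.441 0.046 1.813
v 2.038 0.638 1.821
v 0.622 0.882 1.119
v 1.219 1.474 1.127
v 1.325 0.776 0.67
v 1.832 0.259 1.1
v 0.828 1.261 1.84
v 1.335 0.744 2.27
v 1.898 1.323 1.478
v 0.762 0.197 1.462
v 1.021 0.147 1.88
v 1.202 -0.03 1.455
v 1.94 1.058 1.893
v 2.121 0.882 1.468
v 1.812 0.269 1.878
v 0.539 0.638 1.472
v 0.72 0.462 1.047
v 1.458 1.55 1.485
v 1.639 1.373 1.06
v 0.848 1.251 1.062
v 1.702 0.963 0.791
v 1.134 0.399 0.783
v 0.911 0.841 0.793
v 1.262 1.189 0.798
v 1.999 0.659 1.044
v 1.431 0.096 1.036
v 1.69 0.046 1.454
v 2.041 0.394 1.459
v 1.622 0.475 0.782
v 1.229 1.424 1.904
v 0.661 0.861 1.896
v 0.619 1.126 1.481
v 0.97 1.474 1.486
v 1.526 1.121 2.157
v 0.958 0.557 2.149
v 1.398 0.331 2.142
v 1.749 0.679 2.147
v 1.038 1.045 2.158
v 0 2.805 3.077
v 0.317 2.276 2.191
v 1.74 2.095 4.123
v 0.597 2.96 2.19
v 0.597 3.571 2.605
v 0.318 3.824 3.24
v -0.11 3.6 3.8
v -0.486 3.004 4.021
v -0.634 2.315 3.801
v -0.486 1.855 3.242
v -0.11 1.839 2.606
v -1.374 0.996 -3.267
v -0.732 1.395 -2.743
v -0.544 -0.236 -1.729
v -1.186 -0.636 -2.253
v -1.302 1.486 -2.492
v -1.114 -0.145 -1.478
v -1.905 1.347 -2.604
v -1.718 -0.284 -1.589
v -2.26 1.044 -3.026
v -2.073 -0.587 -2.011
v -2.2 0.718 -3.561
v -2.013 -0.913 -2.546
v -1.754 0.522 -3.958
v -1.566 -1.109 -2.944
v -1.129 0.548 -4.033
v -0.942 -1.083 -3.018
v -0.619 0.783 -3.749
v -0.432 -0.848 -2.734
v -0.462 1.118 -3.239
v -0.275 -0.513 -2.225
f 2 1 4
f 2 4 3
f 4 1 5
f 4 5 3
f 5 1 6
f 5 6 3
f 6 1 7
f 6 7 3
f 7 1 8
f 7 8 3
f 8 1 9
f 8 9 3
f 9 1 10
f 9 10 3
f 10 1 11
f 10 11 3
f 11 1 12
f 11 12 3
f 12 1 13
f 12 13 3
f 13 1 14
f 13 14 3
f 14 1 15
f 14 15 3
f 15 1 16
f 15 16 3
f 16 1 17
f 16 17 3
f 17 1 2
f 17 2 3
f 18 55 34
f 55 29 58
f 34 58 23
f 55 58 34
f 18 34 30
f 34 23 35
f 30 35 19
f 34 35 30
f 18 30 39
f 30 19 40
f 39 40 25
f 30 40 39
f 18 39 51
f 39 25 54
f 51 54 28
f 39 54 51
f 18 51 55
f 51 28 59
f 55 59 29
f 51 59 55
f 19 35 46
f 35 23 49
f 46 49 27
f 35 49 46
f 23 58 36
f 58 29 57
f 36 57 22
f 58 57 36
f 29 59 56
f 59 28 52
f 56 52 20
f 59 52 56
f 28 54 53
f 54 25 41
f 53 41 24
f 54 41 53
f 25 40 45
f 40 19 42
f 45 42 26
f 40 42 45
f 21 47 33
f 47 27 48
f 33 48 22
f 47 48 33
f 21 33 31
f 33 22 32
f 31 32 20
f 33 32 31
f 21 31 38
f 31 20 37
f 38 37 24
f 31 37 38
f 21 38 43
f 38 24 44
f 43 44 26
f 38 44 43
f 21 43 47
f 43 26 50
f 47 50 27
f 43 50 47
f 22 48 36
f 48 27 49
f 36 49 23
f 48 49 36
f 20 32 56
f 32 22 57
f 56 57 29
f 32 57 56
f 24 37 53
f 37 20 52
f 53 52 28
f 37 52 53
f 26 44 45
f 44 24 41
f 45 41 25
f 44 41 45
f 27 50 46
f 50 26 42
f 46 42 19
f 50 42 46
f 61 60 63
f 61 63 62
f 63 60 64
f 63 64 62
f 64 60 65
f 64 65 62
f 65 60 66
f 65 66 62
f 66 60 67
f 66 67 62
f 67 60 68
f 67 68 62
f 68 60 69
f 68 69 62
f 69 60 70
f 69 70 62
f 70 60 61
f 70 61 62
f 72 71 75
f 72 75 73
f 73 75 76
f 73 76 74
f 75 71 77
f 75 77 76
f 76 77 78
f 76 78 74
f 77 71 79
f 77 79 78
f 78 79 80
f 78 80 74
f 79 71 81
f 79 81 80
f 80 81 82
f 80 82 74
f 81 71 83
f 81 83 82
f 82 83 84
f 82 84 74
f 83 71 85
f 83 85 84
f 84 85 86
f 84 86 74
f 85 71 87
f 85 87 86
f 86 87 88
f 86 88 74
f 87 71 89
f 87 89 88
f 88 89 90
f 88 90 74
f 89 71 72
f 89 72 90
f 90 72 73
f 90 73 74



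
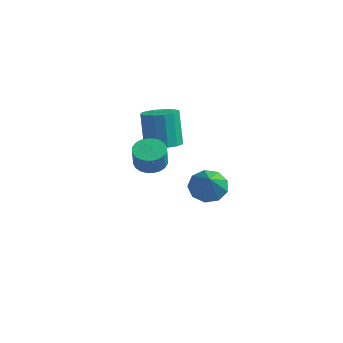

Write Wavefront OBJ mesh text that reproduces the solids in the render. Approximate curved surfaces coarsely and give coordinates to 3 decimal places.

v -2.243 -2.032 0.613
v -1.742 -1.52 0.684
v -1.537 -1.855 1.658
v -2.037 -2.368 1.587
v -1.971 -1.386 0.779
v -1.765 -1.722 1.752
v -2.241 -1.351 0.848
v -2.035 -1.687 1.821
v -2.511 -1.42 0.881
v -2.306 -1.756 1.855
v -2.741 -1.582 0.874
v -2.535 -1.918 1.847
v -2.894 -1.812 0.827
v -2.689 -2.148 1.8
v -2.949 -2.076 0.747
v -2.743 -2.412 1.721
v -2.896 -2.333 0.647
v -2.69 -2.669 1.621
v -2.743 -2.545 0.542
v -2.538 -2.88 1.516
v -2.515 -2.678 0.448
v -2.309 -3.014 1.421
v -2.245 -2.713 0.379
v -2.039 -3.049 1.352
v -1.974 -2.644 0.345
v -1.769 -2.98 1.319
v -1.745 -2.482 0.353
v -1.539 -2.818 1.326
v -1.591 -2.252 0.4
v -1.386 -2.588 1.373
v -1.537 -1.988 0.479
v -1.331 -2.324 1.453
v -1.59 -1.731 0.579
v -1.384 -2.067 1.553
v -3.136 0.008 0.337
v -2.371 0.323 0.485
v -2.839 0.686 2.131
v -3.604 0.372 1.983
v -2.606 0.66 0.343
v -3.074 1.023 1.99
v -2.983 0.823 0.2
v -3.451 1.186 1.847
v -3.401 0.768 0.094
v -3.869 1.131 1.741
v -3.748 0.509 0.052
v -4.216 0.872 1.699
v -3.931 0.116 0.087
v -4.399 0.479 1.734
v -3.901 -0.306 0.189
v -4.369 0.057 1.835
v -3.666 -0.643 0.33
v -4.134 -0.28 1.977
v -3.289 -0.806 0.473
v -3.757 -0.443 2.12
v -2.871 -0.751 0.579
v -3.339 -0.388 2.226
v -2.524 -0.492 0.621
v -2.992 -0.129 2.268
v -2.341 -0.099 0.586
v -2.809 0.264 2.233
v -3.237 3.389 -4.025
v -2.538 3.236 -4.603
v -2.323 2.231 -2.615
v -2.422 3.749 -4.257
v -2.688 4.093 -3.802
v -3.21 4.108 -3.451
v -3.745 3.786 -3.369
v -4.042 3.279 -3.593
v -3.962 2.823 -4.02
v -3.543 2.632 -4.448
v -2.98 2.795 -4.679
f 2 1 5
f 2 5 3
f 3 5 6
f 3 6 4
f 5 1 7
f 5 7 6
f 6 7 8
f 6 8 4
f 7 1 9
f 7 9 8
f 8 9 10
f 8 10 4
f 9 1 11
f 9 11 10
f 10 11 12
f 10 12 4
f 11 1 13
f 11 13 12
f 12 13 14
f 12 14 4
f 13 1 15
f 13 15 14
f 14 15 16
f 14 16 4
f 15 1 17
f 15 17 16
f 16 17 18
f 16 18 4
f 17 1 19
f 17 19 18
f 18 19 20
f 18 20 4
f 19 1 21
f 19 21 20
f 20 21 22
f 20 22 4
f 21 1 23
f 21 23 22
f 22 23 24
f 22 24 4
f 23 1 25
f 23 25 24
f 24 25 26
f 24 26 4
f 25 1 27
f 25 27 26
f 26 27 28
f 26 28 4
f 27 1 29
f 27 29 28
f 28 29 30
f 28 30 4
f 29 1 31
f 29 31 30
f 30 31 32
f 30 32 4
f 31 1 33
f 31 33 32
f 32 33 34
f 32 34 4
f 33 1 2
f 33 2 34
f 34 2 3
f 34 3 4
f 36 35 39
f 36 39 37
f 37 39 40
f 37 40 38
f 39 35 41
f 39 41 40
f 40 41 42
f 40 42 38
f 41 35 43
f 41 43 42
f 42 43 44
f 42 44 38
f 43 35 45
f 43 45 44
f 44 45 46
f 44 46 38
f 45 35 47
f 45 47 46
f 46 47 48
f 46 48 38
f 47 35 49
f 47 49 48
f 48 49 50
f 48 50 38
f 49 35 51
f 49 51 50
f 50 51 52
f 50 52 38
f 51 35 53
f 51 53 52
f 52 53 54
f 52 54 38
f 53 35 55
f 53 55 54
f 54 55 56
f 54 56 38
f 55 35 57
f 55 57 56
f 56 57 58
f 56 58 38
f 57 35 59
f 57 59 58
f 58 59 60
f 58 60 38
f 59 35 36
f 59 36 60
f 60 36 37
f 60 37 38
f 62 61 64
f 62 64 63
f 64 61 65
f 64 65 63
f 65 61 66
f 65 66 63
f 66 61 67
f 66 67 63
f 67 61 68
f 67 68 63
f 68 61 69
f 68 69 63
f 69 61 70
f 69 70 63
f 70 61 71
f 70 71 63
f 71 61 62
f 71 62 63



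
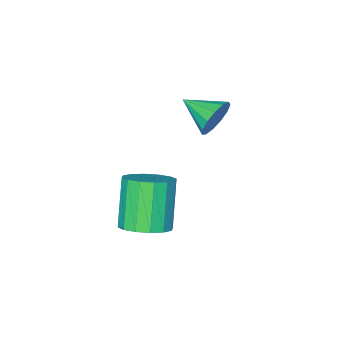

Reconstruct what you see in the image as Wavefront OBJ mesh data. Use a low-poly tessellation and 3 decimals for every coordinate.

v 0.296 -1.084 -1.325
v 0.792 -1.828 -1.43
v 0.08 -2.539 0.24
v -0.416 -1.796 0.345
v 1.063 -1.535 -1.19
v 0.351 -2.246 0.48
v 1.129 -1.121 -0.986
v 0.417 -1.833 0.684
v 0.971 -0.697 -0.872
v 0.259 -1.409 0.798
v 0.632 -0.378 -0.88
v -0.08 -1.089 0.79
v 0.204 -0.247 -1.008
v -0.509 -0.959 0.662
v -0.2 -0.341 -1.22
v -0.912 -1.052 0.45
v -0.471 -0.634 -1.46
v -1.183 -1.345 0.21
v -0.537 -1.047 -1.664
v -1.249 -1.759 0.006
v -0.379 -1.471 -1.778
v -1.091 -2.183 -0.108
v -0.04 -1.791 -1.77
v -0.752 -2.502 -0.1
v 0.389 -1.921 -1.642
v -0.324 -2.633 0.028
v -3.628 -2.335 1.397
v -3.333 -2.033 2.077
v -3.212 -3.605 1.783
v -3.76 -2.146 2.163
v -4.146 -2.32 2.007
v -4.367 -2.499 1.657
v -4.353 -2.625 1.225
v -4.109 -2.66 0.847
v -3.713 -2.592 0.644
v -3.289 -2.442 0.681
v -2.973 -2.258 0.944
v -2.865 -2.099 1.352
v -2.999 -2.015 1.774
f 2 1 5
f 2 5 3
f 3 5 6
f 3 6 4
f 5 1 7
f 5 7 6
f 6 7 8
f 6 8 4
f 7 1 9
f 7 9 8
f 8 9 10
f 8 10 4
f 9 1 11
f 9 11 10
f 10 11 12
f 10 12 4
f 11 1 13
f 11 13 12
f 12 13 14
f 12 14 4
f 13 1 15
f 13 15 14
f 14 15 16
f 14 16 4
f 15 1 17
f 15 17 16
f 16 17 18
f 16 18 4
f 17 1 19
f 17 19 18
f 18 19 20
f 18 20 4
f 19 1 21
f 19 21 20
f 20 21 22
f 20 22 4
f 21 1 23
f 21 23 22
f 22 23 24
f 22 24 4
f 23 1 25
f 23 25 24
f 24 25 26
f 24 26 4
f 25 1 2
f 25 2 26
f 26 2 3
f 26 3 4
f 28 27 30
f 28 30 29
f 30 27 31
f 30 31 29
f 31 27 32
f 31 32 29
f 32 27 33
f 32 33 29
f 33 27 34
f 33 34 29
f 34 27 35
f 34 35 29
f 35 27 36
f 35 36 29
f 36 27 37
f 36 37 29
f 37 27 38
f 37 38 29
f 38 27 39
f 38 39 29
f 39 27 28
f 39 28 29



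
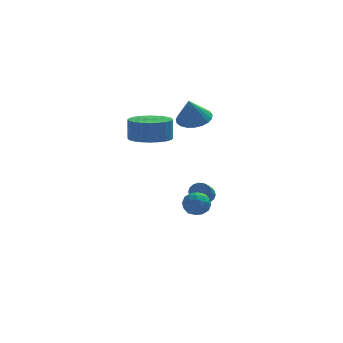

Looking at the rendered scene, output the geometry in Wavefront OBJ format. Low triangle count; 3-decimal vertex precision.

v -1.999 -1.504 -0.497
v -1.629 -1.147 -0.993
v -1.331 -2.433 -0.667
v -0.961 -2.076 -1.163
v -0.909 -1.889 -0.475
v -1.322 -1.315 -0.37
v -1.638 -2.265 -1.29
v -2.051 -1.691 -1.185
v -1.406 -1.617 -1.483
v -0.955 -1.385 -0.979
v -2.005 -2.195 -0.681
v -1.554 -1.963 -0.177
v -1.873 -1.244 -0.73
v -1.087 -2.336 -0.93
v -1.056 -2.226 -0.526
v -0.839 -2.016 -0.817
v -1.692 -1.343 -0.364
v -1.475 -1.133 -0.655
v -1.051 -1.569 -0.351
v -1.485 -2.447 -1.005
v -1.268 -2.237 -1.296
v -2.121 -1.564 -0.843
v -1.904 -1.354 -1.134
v -1.909 -2.011 -1.309
v -1.524 -1.31 -1.31
v -1.131 -1.856 -1.41
v -1.529 -1.967 -1.485
v -1.772 -1.63 -1.423
v -1.259 -1.174 -1.014
v -0.866 -1.72 -1.114
v -0.835 -1.61 -0.709
v -1.078 -1.273 -0.647
v -1.128 -1.45 -1.302
v -2.094 -1.86 -0.546
v -1.701 -2.406 -0.646
v -1.882 -2.307 -1.013
v -2.125 -1.97 -0.951
v -1.829 -1.724 -0.25
v -1.436 -2.27 -0.35
v -1.188 -1.95 -0.237
v -1.431 -1.613 -0.175
v -1.832 -2.13 -0.358
v -1.054 1.867 3.016
v -0.187 1.802 3.208
v -1.366 1.553 4.324
v -0.255 2.159 3.278
v -0.46 2.465 3.302
v -0.769 2.669 3.277
v -1.126 2.733 3.207
v -1.471 2.648 3.104
v -1.744 2.427 2.986
v -1.898 2.11 2.873
v -1.905 1.751 2.785
v -1.766 1.411 2.737
v -1.503 1.151 2.737
v -1.162 1.014 2.786
v -0.803 1.025 2.874
v -0.487 1.181 2.987
v -0.269 1.456 3.105
v -3.377 0.093 2.659
v -2.465 -0.42 2.749
v -2.432 -0.167 3.87
v -3.343 0.347 3.781
v -2.335 -0.042 2.659
v -2.302 0.212 3.78
v -2.364 0.357 2.57
v -2.331 0.61 3.691
v -2.547 0.715 2.494
v -2.514 0.969 3.615
v -2.856 0.979 2.443
v -2.823 1.233 3.565
v -3.245 1.108 2.426
v -3.212 1.362 3.547
v -3.653 1.083 2.444
v -3.62 1.337 3.565
v -4.02 0.907 2.494
v -3.986 1.16 3.616
v -4.288 0.607 2.57
v -4.255 0.86 3.691
v -4.418 0.228 2.66
v -4.385 0.482 3.781
v -4.389 -0.17 2.749
v -4.356 0.083 3.87
v -4.206 -0.529 2.825
v -4.173 -0.275 3.946
v -3.897 -0.793 2.875
v -3.864 -0.539 3.997
v -3.508 -0.922 2.893
v -3.475 -0.668 4.014
v -3.1 -0.897 2.875
v -3.067 -0.643 3.996
v -2.734 -0.72 2.824
v -2.7 -0.467 3.946
v -0.295 3.508 -3.123
v -0.08 3.761 -2.659
v -0.489 2.444 -1.753
v -0.705 2.192 -2.217
v -0.322 3.837 -2.658
v -0.731 2.52 -1.752
v -0.559 3.848 -2.749
v -0.968 2.531 -1.842
v -0.743 3.792 -2.913
v -1.152 2.475 -2.007
v -0.839 3.68 -3.12
v -1.248 2.363 -2.214
v -0.827 3.534 -3.327
v -1.236 2.217 -2.421
v -0.71 3.382 -3.493
v -1.119 2.066 -2.587
v -0.511 3.256 -3.587
v -0.92 1.939 -2.681
v -0.269 3.18 -3.588
v -0.678 1.863 -2.682
v -0.032 3.169 -3.498
v -0.441 1.852 -2.591
v 0.152 3.225 -3.333
v -0.257 1.908 -2.427
v 0.248 3.337 -3.126
v -0.161 2.02 -2.22
v 0.236 3.483 -2.919
v -0.173 2.166 -2.013
v 0.119 3.634 -2.753
v -0.29 2.318 -1.847
f 1 38 17
f 38 12 41
f 17 41 6
f 38 41 17
f 1 17 13
f 17 6 18
f 13 18 2
f 17 18 13
f 1 13 22
f 13 2 23
f 22 23 8
f 13 23 22
f 1 22 34
f 22 8 37
f 34 37 11
f 22 37 34
f 1 34 38
f 34 11 42
f 38 42 12
f 34 42 38
f 2 18 29
f 18 6 32
f 29 32 10
f 18 32 29
f 6 41 19
f 41 12 40
f 19 40 5
f 41 40 19
f 12 42 39
f 42 11 35
f 39 35 3
f 42 35 39
f 11 37 36
f 37 8 24
f 36 24 7
f 37 24 36
f 8 23 28
f 23 2 25
f 28 25 9
f 23 25 28
f 4 30 16
f 30 10 31
f 16 31 5
f 30 31 16
f 4 16 14
f 16 5 15
f 14 15 3
f 16 15 14
f 4 14 21
f 14 3 20
f 21 20 7
f 14 20 21
f 4 21 26
f 21 7 27
f 26 27 9
f 21 27 26
f 4 26 30
f 26 9 33
f 30 33 10
f 26 33 30
f 5 31 19
f 31 10 32
f 19 32 6
f 31 32 19
f 3 15 39
f 15 5 40
f 39 40 12
f 15 40 39
f 7 20 36
f 20 3 35
f 36 35 11
f 20 35 36
f 9 27 28
f 27 7 24
f 28 24 8
f 27 24 28
f 10 33 29
f 33 9 25
f 29 25 2
f 33 25 29
f 44 43 46
f 44 46 45
f 46 43 47
f 46 47 45
f 47 43 48
f 47 48 45
f 48 43 49
f 48 49 45
f 49 43 50
f 49 50 45
f 50 43 51
f 50 51 45
f 51 43 52
f 51 52 45
f 52 43 53
f 52 53 45
f 53 43 54
f 53 54 45
f 54 43 55
f 54 55 45
f 55 43 56
f 55 56 45
f 56 43 57
f 56 57 45
f 57 43 58
f 57 58 45
f 58 43 59
f 58 59 45
f 59 43 44
f 59 44 45
f 61 60 64
f 61 64 62
f 62 64 65
f 62 65 63
f 64 60 66
f 64 66 65
f 65 66 67
f 65 67 63
f 66 60 68
f 66 68 67
f 67 68 69
f 67 69 63
f 68 60 70
f 68 70 69
f 69 70 71
f 69 71 63
f 70 60 72
f 70 72 71
f 71 72 73
f 71 73 63
f 72 60 74
f 72 74 73
f 73 74 75
f 73 75 63
f 74 60 76
f 74 76 75
f 75 76 77
f 75 77 63
f 76 60 78
f 76 78 77
f 77 78 79
f 77 79 63
f 78 60 80
f 78 80 79
f 79 80 81
f 79 81 63
f 80 60 82
f 80 82 81
f 81 82 83
f 81 83 63
f 82 60 84
f 82 84 83
f 83 84 85
f 83 85 63
f 84 60 86
f 84 86 85
f 85 86 87
f 85 87 63
f 86 60 88
f 86 88 87
f 87 88 89
f 87 89 63
f 88 60 90
f 88 90 89
f 89 90 91
f 89 91 63
f 90 60 92
f 90 92 91
f 91 92 93
f 91 93 63
f 92 60 61
f 92 61 93
f 93 61 62
f 93 62 63
f 95 94 98
f 95 98 96
f 96 98 99
f 96 99 97
f 98 94 100
f 98 100 99
f 99 100 101
f 99 101 97
f 100 94 102
f 100 102 101
f 101 102 103
f 101 103 97
f 102 94 104
f 102 104 103
f 103 104 105
f 103 105 97
f 104 94 106
f 104 106 105
f 105 106 107
f 105 107 97
f 106 94 108
f 106 108 107
f 107 108 109
f 107 109 97
f 108 94 110
f 108 110 109
f 109 110 111
f 109 111 97
f 110 94 112
f 110 112 111
f 111 112 113
f 111 113 97
f 112 94 114
f 112 114 113
f 113 114 115
f 113 115 97
f 114 94 116
f 114 116 115
f 115 116 117
f 115 117 97
f 116 94 118
f 116 118 117
f 117 118 119
f 117 119 97
f 118 94 120
f 118 120 119
f 119 120 121
f 119 121 97
f 120 94 122
f 120 122 121
f 121 122 123
f 121 123 97
f 122 94 95
f 122 95 123
f 123 95 96
f 123 96 97



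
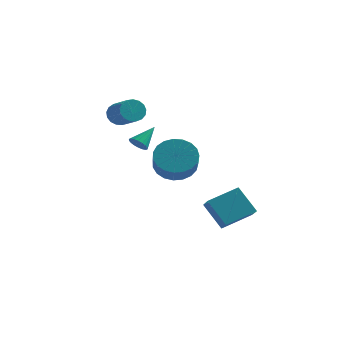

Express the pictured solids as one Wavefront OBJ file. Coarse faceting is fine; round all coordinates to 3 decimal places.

v -3.429 2.683 1.977
v -3.028 2.752 1.445
v -2.01 1.827 2.091
v -2.411 1.757 2.623
v -2.937 2.989 1.641
v -1.919 2.064 2.287
v -2.959 3.156 1.914
v -1.941 2.23 2.56
v -3.088 3.214 2.202
v -2.07 2.289 2.847
v -3.296 3.151 2.438
v -2.278 2.225 3.084
v -3.534 2.98 2.568
v -2.516 2.054 3.214
v -3.748 2.741 2.563
v -2.73 1.816 3.209
v -3.889 2.489 2.424
v -2.871 1.564 3.07
v -3.924 2.281 2.183
v -2.906 1.356 2.828
v -3.847 2.165 1.894
v -2.828 1.24 2.54
v -3.673 2.168 1.624
v -2.655 1.243 2.27
v -3.444 2.289 1.435
v -2.426 1.363 2.081
v -3.211 2.5 1.371
v -2.193 1.574 2.017
v -0.898 -1.687 1.848
v -0.618 -1.502 1.477
v -0.462 -0.773 2.632
v -0.81 -1.392 1.455
v -1.019 -1.339 1.51
v -1.204 -1.356 1.632
v -1.328 -1.438 1.797
v -1.368 -1.569 1.973
v -1.314 -1.724 2.123
v -1.178 -1.871 2.219
v -0.986 -1.982 2.242
v -0.777 -2.035 2.187
v -0.592 -2.018 2.064
v -0.467 -1.936 1.899
v -0.428 -1.804 1.724
v -0.482 -1.65 1.574
v -1.26 4.351 -1.538
v -0.392 4.116 -2.155
v -0.013 3.113 -1.238
v -0.88 3.349 -0.622
v -0.227 4.433 -1.876
v 0.153 3.431 -0.96
v -0.24 4.736 -1.54
v 0.139 3.734 -0.623
v -0.429 4.972 -1.203
v -0.05 3.97 -0.286
v -0.762 5.101 -0.924
v -0.383 4.099 -0.007
v -1.181 5.101 -0.751
v -0.802 4.099 0.166
v -1.614 4.97 -0.714
v -1.235 3.968 0.202
v -1.985 4.733 -0.82
v -1.606 3.731 0.096
v -2.231 4.43 -1.05
v -1.852 3.428 -0.134
v -2.309 4.113 -1.365
v -1.93 3.11 -0.448
v -2.205 3.837 -1.709
v -1.826 2.835 -0.793
v -1.938 3.65 -2.024
v -1.559 2.648 -1.108
v -1.554 3.584 -2.255
v -1.174 2.582 -1.338
v -1.118 3.651 -2.362
v -0.739 2.649 -1.445
v -0.707 3.839 -2.326
v -0.328 2.837 -1.41
v 1.798 1.988 -4.444
v 2.282 1.114 -3.798
v 0.799 2.349 -3.207
v 1.284 1.474 -2.561
v 2.936 3.066 -3.839
v 3.421 2.191 -3.193
v 1.938 3.426 -2.602
v 2.422 2.552 -1.956
f 2 1 5
f 2 5 3
f 3 5 6
f 3 6 4
f 5 1 7
f 5 7 6
f 6 7 8
f 6 8 4
f 7 1 9
f 7 9 8
f 8 9 10
f 8 10 4
f 9 1 11
f 9 11 10
f 10 11 12
f 10 12 4
f 11 1 13
f 11 13 12
f 12 13 14
f 12 14 4
f 13 1 15
f 13 15 14
f 14 15 16
f 14 16 4
f 15 1 17
f 15 17 16
f 16 17 18
f 16 18 4
f 17 1 19
f 17 19 18
f 18 19 20
f 18 20 4
f 19 1 21
f 19 21 20
f 20 21 22
f 20 22 4
f 21 1 23
f 21 23 22
f 22 23 24
f 22 24 4
f 23 1 25
f 23 25 24
f 24 25 26
f 24 26 4
f 25 1 27
f 25 27 26
f 26 27 28
f 26 28 4
f 27 1 2
f 27 2 28
f 28 2 3
f 28 3 4
f 30 29 32
f 30 32 31
f 32 29 33
f 32 33 31
f 33 29 34
f 33 34 31
f 34 29 35
f 34 35 31
f 35 29 36
f 35 36 31
f 36 29 37
f 36 37 31
f 37 29 38
f 37 38 31
f 38 29 39
f 38 39 31
f 39 29 40
f 39 40 31
f 40 29 41
f 40 41 31
f 41 29 42
f 41 42 31
f 42 29 43
f 42 43 31
f 43 29 44
f 43 44 31
f 44 29 30
f 44 30 31
f 46 45 49
f 46 49 47
f 47 49 50
f 47 50 48
f 49 45 51
f 49 51 50
f 50 51 52
f 50 52 48
f 51 45 53
f 51 53 52
f 52 53 54
f 52 54 48
f 53 45 55
f 53 55 54
f 54 55 56
f 54 56 48
f 55 45 57
f 55 57 56
f 56 57 58
f 56 58 48
f 57 45 59
f 57 59 58
f 58 59 60
f 58 60 48
f 59 45 61
f 59 61 60
f 60 61 62
f 60 62 48
f 61 45 63
f 61 63 62
f 62 63 64
f 62 64 48
f 63 45 65
f 63 65 64
f 64 65 66
f 64 66 48
f 65 45 67
f 65 67 66
f 66 67 68
f 66 68 48
f 67 45 69
f 67 69 68
f 68 69 70
f 68 70 48
f 69 45 71
f 69 71 70
f 70 71 72
f 70 72 48
f 71 45 73
f 71 73 72
f 72 73 74
f 72 74 48
f 73 45 75
f 73 75 74
f 74 75 76
f 74 76 48
f 75 45 46
f 75 46 76
f 76 46 47
f 76 47 48
f 78 80 77
f 81 78 77
f 77 80 79
f 79 81 77
f 78 84 80
f 82 78 81
f 82 84 78
f 80 84 79
f 83 81 79
f 79 84 83
f 83 82 81
f 84 82 83



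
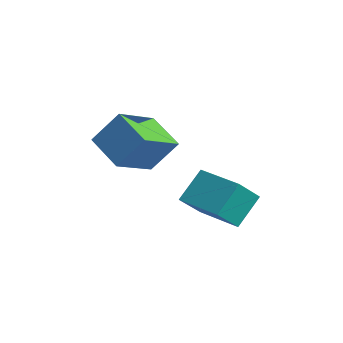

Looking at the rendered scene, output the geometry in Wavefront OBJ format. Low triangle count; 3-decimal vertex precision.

v 2.343 2.911 -3.369
v 2.525 1.784 -2.234
v 2.125 4.083 -2.171
v 2.307 2.956 -1.036
v 4.373 3.264 -3.344
v 4.555 2.137 -2.209
v 4.155 4.436 -2.146
v 4.337 3.309 -1.011
v 3.219 -1.444 0.891
v 1.617 -1.523 1.615
v 2.691 0.415 -0.074
v 1.089 0.336 0.651
v 3.791 -0.576 2.249
v 2.189 -0.655 2.974
v 3.263 1.283 1.285
v 1.661 1.204 2.009
f 2 4 1
f 5 2 1
f 1 4 3
f 3 5 1
f 2 8 4
f 6 2 5
f 6 8 2
f 4 8 3
f 7 5 3
f 3 8 7
f 7 6 5
f 8 6 7
f 10 12 9
f 13 10 9
f 9 12 11
f 11 13 9
f 10 16 12
f 14 10 13
f 14 16 10
f 12 16 11
f 15 13 11
f 11 16 15
f 15 14 13
f 16 14 15



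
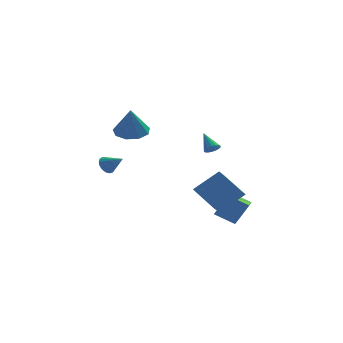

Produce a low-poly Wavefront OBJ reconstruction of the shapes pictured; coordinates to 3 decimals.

v 2.065 -2.265 -2.611
v 0.905 -1.215 -1.552
v 2.44 -0.952 -3.501
v 1.28 0.098 -2.441
v 3.56 -1.858 -1.379
v 2.4 -0.808 -0.319
v 3.935 -0.545 -2.268
v 2.775 0.505 -1.209
v -2.583 -0.137 2.704
v -1.625 -0.596 2.577
v -2.617 -0.703 4.496
v -1.543 0.097 2.797
v -1.948 0.681 2.974
v -2.65 0.882 3.024
v -3.321 0.606 2.925
v -3.646 -0.017 2.722
v -3.475 -0.696 2.51
v -2.886 -1.114 2.39
v -2.155 -1.074 2.416
v 2.151 -0.128 -4.029
v 2.961 0.15 -2.665
v 2.397 1.535 -4.515
v 3.207 1.813 -3.152
v 3.353 -0.493 -4.668
v 4.163 -0.215 -3.305
v 3.599 1.17 -5.155
v 4.409 1.448 -3.791
v -4.034 0.885 -0.444
v -3.693 0.763 -0.984
v -3.106 0.335 0.264
v -3.594 1.044 -0.896
v -3.596 1.289 -0.704
v -3.698 1.441 -0.452
v -3.877 1.466 -0.199
v -4.092 1.357 -0.002
v -4.293 1.14 0.094
v -4.435 0.865 0.067
v -4.485 0.594 -0.078
v -4.432 0.39 -0.306
v -4.287 0.299 -0.566
v -4.085 0.342 -0.798
v -3.87 0.51 -0.949
v 2.1 1.683 0.502
v 2.567 1.679 0.751
v 1.62 2.597 1.418
v 2.594 1.851 0.592
v 2.522 1.991 0.416
v 2.367 2.069 0.257
v 2.159 2.071 0.146
v 1.939 1.996 0.106
v 1.751 1.859 0.144
v 1.632 1.687 0.253
v 1.605 1.514 0.412
v 1.677 1.375 0.588
v 1.832 1.297 0.747
v 2.04 1.295 0.858
v 2.26 1.37 0.898
v 2.448 1.507 0.86
f 2 4 1
f 5 2 1
f 1 4 3
f 3 5 1
f 2 8 4
f 6 2 5
f 6 8 2
f 4 8 3
f 7 5 3
f 3 8 7
f 7 6 5
f 8 6 7
f 10 9 12
f 10 12 11
f 12 9 13
f 12 13 11
f 13 9 14
f 13 14 11
f 14 9 15
f 14 15 11
f 15 9 16
f 15 16 11
f 16 9 17
f 16 17 11
f 17 9 18
f 17 18 11
f 18 9 19
f 18 19 11
f 19 9 10
f 19 10 11
f 21 23 20
f 24 21 20
f 20 23 22
f 22 24 20
f 21 27 23
f 25 21 24
f 25 27 21
f 23 27 22
f 26 24 22
f 22 27 26
f 26 25 24
f 27 25 26
f 29 28 31
f 29 31 30
f 31 28 32
f 31 32 30
f 32 28 33
f 32 33 30
f 33 28 34
f 33 34 30
f 34 28 35
f 34 35 30
f 35 28 36
f 35 36 30
f 36 28 37
f 36 37 30
f 37 28 38
f 37 38 30
f 38 28 39
f 38 39 30
f 39 28 40
f 39 40 30
f 40 28 41
f 40 41 30
f 41 28 42
f 41 42 30
f 42 28 29
f 42 29 30
f 44 43 46
f 44 46 45
f 46 43 47
f 46 47 45
f 47 43 48
f 47 48 45
f 48 43 49
f 48 49 45
f 49 43 50
f 49 50 45
f 50 43 51
f 50 51 45
f 51 43 52
f 51 52 45
f 52 43 53
f 52 53 45
f 53 43 54
f 53 54 45
f 54 43 55
f 54 55 45
f 55 43 56
f 55 56 45
f 56 43 57
f 56 57 45
f 57 43 58
f 57 58 45
f 58 43 44
f 58 44 45

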